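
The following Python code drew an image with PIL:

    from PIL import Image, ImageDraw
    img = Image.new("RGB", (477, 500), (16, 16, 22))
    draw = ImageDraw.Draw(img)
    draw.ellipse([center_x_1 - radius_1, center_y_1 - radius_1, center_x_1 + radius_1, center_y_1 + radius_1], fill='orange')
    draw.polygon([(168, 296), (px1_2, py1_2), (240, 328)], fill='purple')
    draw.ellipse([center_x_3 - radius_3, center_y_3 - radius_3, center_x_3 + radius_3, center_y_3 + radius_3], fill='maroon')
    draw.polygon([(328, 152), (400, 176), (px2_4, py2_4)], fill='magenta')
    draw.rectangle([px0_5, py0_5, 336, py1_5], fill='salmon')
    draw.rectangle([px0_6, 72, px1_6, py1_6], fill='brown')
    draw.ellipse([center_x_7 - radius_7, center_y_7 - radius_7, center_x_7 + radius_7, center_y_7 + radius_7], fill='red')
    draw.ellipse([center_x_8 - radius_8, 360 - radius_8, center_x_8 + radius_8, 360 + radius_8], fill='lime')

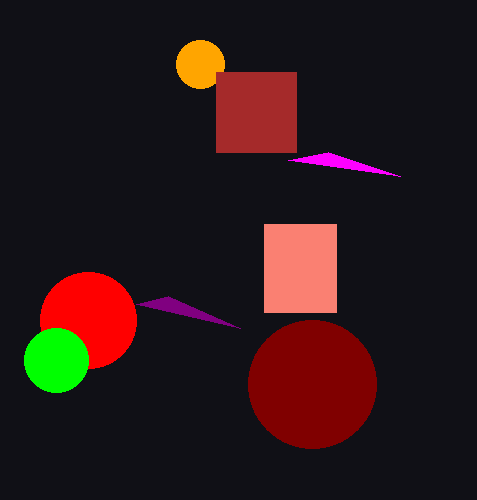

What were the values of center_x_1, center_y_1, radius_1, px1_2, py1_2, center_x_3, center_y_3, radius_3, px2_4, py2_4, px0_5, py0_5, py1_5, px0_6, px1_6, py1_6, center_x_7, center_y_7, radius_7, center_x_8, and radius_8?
center_x_1 = 200
center_y_1 = 64
radius_1 = 24
px1_2 = 136
py1_2 = 304
center_x_3 = 312
center_y_3 = 384
radius_3 = 64
px2_4 = 288
py2_4 = 160
px0_5 = 264
py0_5 = 224
py1_5 = 312
px0_6 = 216
px1_6 = 296
py1_6 = 152
center_x_7 = 88
center_y_7 = 320
radius_7 = 48
center_x_8 = 56
radius_8 = 32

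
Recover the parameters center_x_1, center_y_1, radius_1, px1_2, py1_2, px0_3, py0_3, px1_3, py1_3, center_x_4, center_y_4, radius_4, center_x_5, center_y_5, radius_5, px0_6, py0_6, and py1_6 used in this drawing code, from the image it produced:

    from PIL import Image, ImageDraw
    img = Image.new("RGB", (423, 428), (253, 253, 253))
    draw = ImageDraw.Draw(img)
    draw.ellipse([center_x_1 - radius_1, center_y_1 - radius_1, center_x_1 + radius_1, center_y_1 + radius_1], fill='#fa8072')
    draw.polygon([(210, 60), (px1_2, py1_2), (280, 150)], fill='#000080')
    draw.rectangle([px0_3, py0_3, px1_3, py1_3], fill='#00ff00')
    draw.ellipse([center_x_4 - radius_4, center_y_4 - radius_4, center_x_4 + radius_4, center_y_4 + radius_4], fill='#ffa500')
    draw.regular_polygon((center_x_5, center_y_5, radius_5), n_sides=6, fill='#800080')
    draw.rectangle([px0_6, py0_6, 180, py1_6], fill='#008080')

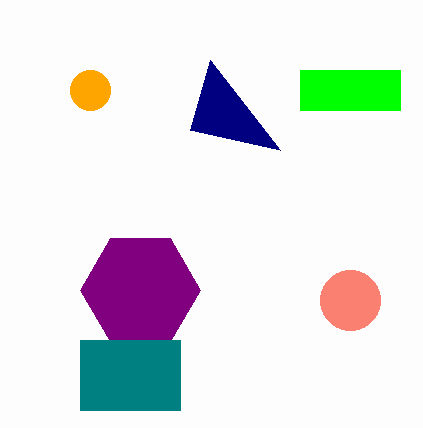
center_x_1 = 350, center_y_1 = 300, radius_1 = 30, px1_2 = 190, py1_2 = 130, px0_3 = 300, py0_3 = 70, px1_3 = 400, py1_3 = 110, center_x_4 = 90, center_y_4 = 90, radius_4 = 20, center_x_5 = 140, center_y_5 = 290, radius_5 = 60, px0_6 = 80, py0_6 = 340, py1_6 = 410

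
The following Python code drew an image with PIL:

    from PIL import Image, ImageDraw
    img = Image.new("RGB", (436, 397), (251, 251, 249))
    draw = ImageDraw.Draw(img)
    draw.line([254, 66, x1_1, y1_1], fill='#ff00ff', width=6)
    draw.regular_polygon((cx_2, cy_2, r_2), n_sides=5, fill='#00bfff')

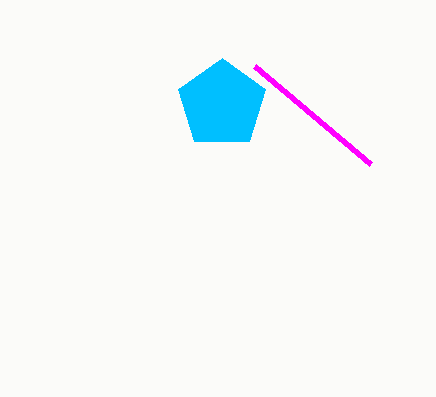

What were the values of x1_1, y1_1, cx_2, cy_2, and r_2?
x1_1 = 370; y1_1 = 164; cx_2 = 222; cy_2 = 104; r_2 = 46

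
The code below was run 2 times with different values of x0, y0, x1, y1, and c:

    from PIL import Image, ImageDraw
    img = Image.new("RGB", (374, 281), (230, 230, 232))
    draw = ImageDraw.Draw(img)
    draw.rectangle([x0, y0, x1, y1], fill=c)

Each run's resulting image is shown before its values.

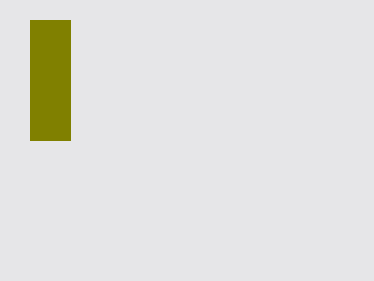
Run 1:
x0 = 30, y0 = 20, x1 = 70, y1 = 140, c = 'olive'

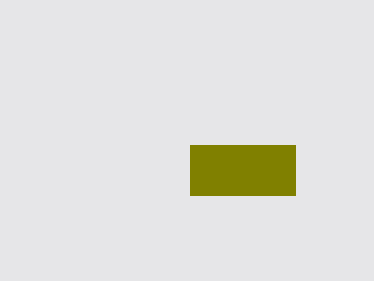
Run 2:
x0 = 190; y0 = 145; x1 = 295; y1 = 195; c = 'olive'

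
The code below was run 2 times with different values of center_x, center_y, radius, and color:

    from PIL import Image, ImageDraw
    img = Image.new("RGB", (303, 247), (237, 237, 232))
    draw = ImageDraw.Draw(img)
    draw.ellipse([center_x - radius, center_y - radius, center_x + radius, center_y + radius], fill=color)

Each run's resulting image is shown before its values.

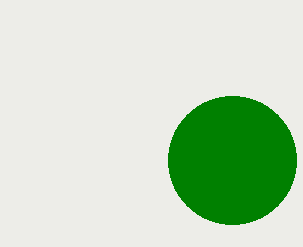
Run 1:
center_x = 232; center_y = 160; radius = 64; color = 'green'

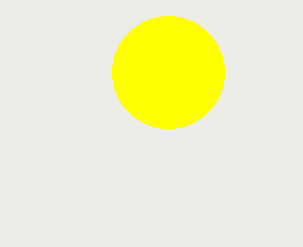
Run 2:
center_x = 168
center_y = 72
radius = 56
color = 'yellow'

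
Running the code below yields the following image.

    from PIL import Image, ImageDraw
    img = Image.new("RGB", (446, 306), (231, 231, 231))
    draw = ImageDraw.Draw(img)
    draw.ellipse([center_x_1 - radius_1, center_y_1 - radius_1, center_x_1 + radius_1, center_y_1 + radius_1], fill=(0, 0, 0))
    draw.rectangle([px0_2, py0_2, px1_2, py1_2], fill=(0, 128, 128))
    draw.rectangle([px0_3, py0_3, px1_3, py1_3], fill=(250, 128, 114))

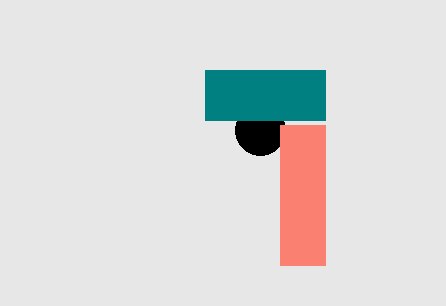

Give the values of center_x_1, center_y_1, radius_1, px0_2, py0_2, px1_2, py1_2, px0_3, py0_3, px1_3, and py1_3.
center_x_1 = 260, center_y_1 = 130, radius_1 = 25, px0_2 = 205, py0_2 = 70, px1_2 = 325, py1_2 = 120, px0_3 = 280, py0_3 = 125, px1_3 = 325, py1_3 = 265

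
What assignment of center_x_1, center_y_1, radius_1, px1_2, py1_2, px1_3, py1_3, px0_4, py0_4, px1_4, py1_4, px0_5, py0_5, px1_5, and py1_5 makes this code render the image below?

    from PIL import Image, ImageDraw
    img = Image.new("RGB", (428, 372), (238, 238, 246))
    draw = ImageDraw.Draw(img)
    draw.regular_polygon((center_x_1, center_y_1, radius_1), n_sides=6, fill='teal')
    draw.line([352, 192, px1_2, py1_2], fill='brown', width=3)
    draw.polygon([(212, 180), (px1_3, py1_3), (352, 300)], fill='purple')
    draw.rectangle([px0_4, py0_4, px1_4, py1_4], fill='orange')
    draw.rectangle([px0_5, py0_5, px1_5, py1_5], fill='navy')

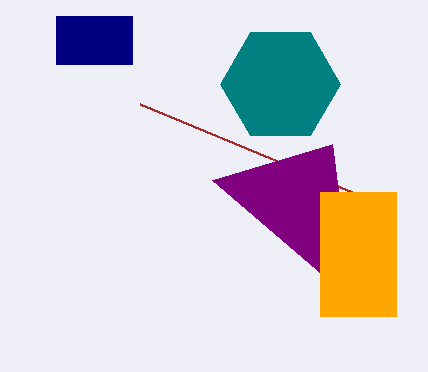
center_x_1 = 280
center_y_1 = 84
radius_1 = 60
px1_2 = 140
py1_2 = 104
px1_3 = 332
py1_3 = 144
px0_4 = 320
py0_4 = 192
px1_4 = 396
py1_4 = 316
px0_5 = 56
py0_5 = 16
px1_5 = 132
py1_5 = 64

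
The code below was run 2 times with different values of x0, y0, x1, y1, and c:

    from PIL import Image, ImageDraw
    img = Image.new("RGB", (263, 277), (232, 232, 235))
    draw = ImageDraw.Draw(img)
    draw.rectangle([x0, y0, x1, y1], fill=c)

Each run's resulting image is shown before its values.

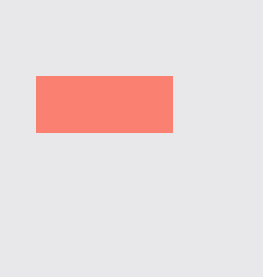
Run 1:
x0 = 36, y0 = 76, x1 = 172, y1 = 132, c = 'salmon'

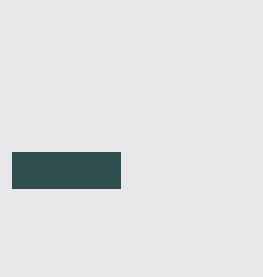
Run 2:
x0 = 12, y0 = 152, x1 = 120, y1 = 188, c = 'darkslategray'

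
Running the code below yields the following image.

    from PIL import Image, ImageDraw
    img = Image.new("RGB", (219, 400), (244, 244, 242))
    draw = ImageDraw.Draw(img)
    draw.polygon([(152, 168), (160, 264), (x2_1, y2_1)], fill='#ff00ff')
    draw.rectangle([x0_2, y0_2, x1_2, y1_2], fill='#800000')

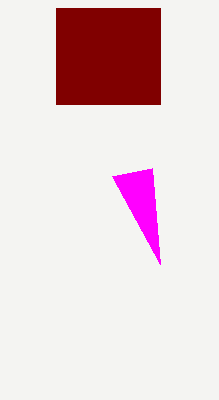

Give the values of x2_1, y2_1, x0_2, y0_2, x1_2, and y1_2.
x2_1 = 112
y2_1 = 176
x0_2 = 56
y0_2 = 8
x1_2 = 160
y1_2 = 104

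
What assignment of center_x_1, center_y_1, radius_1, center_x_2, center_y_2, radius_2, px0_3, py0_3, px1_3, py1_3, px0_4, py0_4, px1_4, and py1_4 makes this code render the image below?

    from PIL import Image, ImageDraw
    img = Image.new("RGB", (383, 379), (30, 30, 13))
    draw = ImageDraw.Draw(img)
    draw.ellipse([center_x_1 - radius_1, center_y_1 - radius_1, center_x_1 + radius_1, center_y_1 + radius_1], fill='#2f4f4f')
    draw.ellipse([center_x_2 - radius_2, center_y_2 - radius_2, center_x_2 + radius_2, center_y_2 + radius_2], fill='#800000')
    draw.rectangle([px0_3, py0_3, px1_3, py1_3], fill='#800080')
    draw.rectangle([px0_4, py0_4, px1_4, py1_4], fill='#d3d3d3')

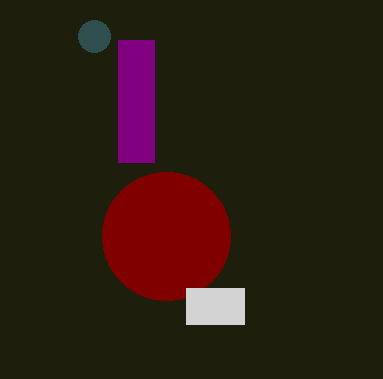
center_x_1 = 94, center_y_1 = 36, radius_1 = 16, center_x_2 = 166, center_y_2 = 236, radius_2 = 64, px0_3 = 118, py0_3 = 40, px1_3 = 154, py1_3 = 162, px0_4 = 186, py0_4 = 288, px1_4 = 244, py1_4 = 324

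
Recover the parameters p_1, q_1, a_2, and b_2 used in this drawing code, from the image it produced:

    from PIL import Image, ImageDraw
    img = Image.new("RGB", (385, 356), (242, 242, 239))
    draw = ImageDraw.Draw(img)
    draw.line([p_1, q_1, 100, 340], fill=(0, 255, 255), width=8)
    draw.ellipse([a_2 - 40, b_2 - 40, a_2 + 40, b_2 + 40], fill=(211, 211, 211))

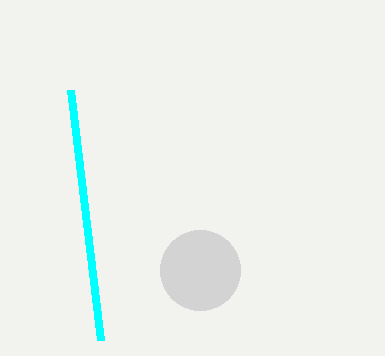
p_1 = 70; q_1 = 90; a_2 = 200; b_2 = 270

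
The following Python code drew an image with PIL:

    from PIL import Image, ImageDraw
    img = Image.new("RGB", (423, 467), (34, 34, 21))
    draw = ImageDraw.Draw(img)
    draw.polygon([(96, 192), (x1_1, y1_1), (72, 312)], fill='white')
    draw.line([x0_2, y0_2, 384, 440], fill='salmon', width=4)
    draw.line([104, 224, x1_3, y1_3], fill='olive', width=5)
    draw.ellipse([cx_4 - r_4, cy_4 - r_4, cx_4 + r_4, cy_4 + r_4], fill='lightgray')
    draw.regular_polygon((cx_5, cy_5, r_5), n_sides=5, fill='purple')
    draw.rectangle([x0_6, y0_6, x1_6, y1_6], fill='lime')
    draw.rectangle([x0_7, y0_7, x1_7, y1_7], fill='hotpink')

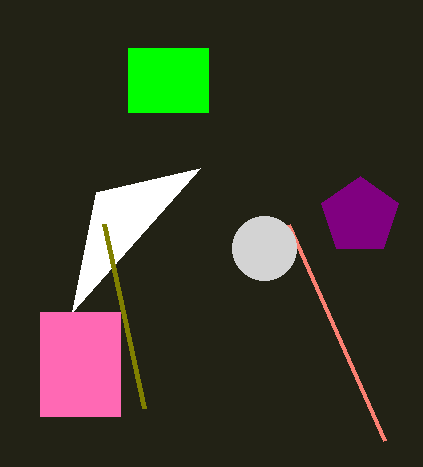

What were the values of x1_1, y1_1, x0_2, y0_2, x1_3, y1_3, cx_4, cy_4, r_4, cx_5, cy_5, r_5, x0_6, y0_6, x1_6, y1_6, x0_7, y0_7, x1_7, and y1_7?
x1_1 = 200
y1_1 = 168
x0_2 = 288
y0_2 = 224
x1_3 = 144
y1_3 = 408
cx_4 = 264
cy_4 = 248
r_4 = 32
cx_5 = 360
cy_5 = 216
r_5 = 40
x0_6 = 128
y0_6 = 48
x1_6 = 208
y1_6 = 112
x0_7 = 40
y0_7 = 312
x1_7 = 120
y1_7 = 416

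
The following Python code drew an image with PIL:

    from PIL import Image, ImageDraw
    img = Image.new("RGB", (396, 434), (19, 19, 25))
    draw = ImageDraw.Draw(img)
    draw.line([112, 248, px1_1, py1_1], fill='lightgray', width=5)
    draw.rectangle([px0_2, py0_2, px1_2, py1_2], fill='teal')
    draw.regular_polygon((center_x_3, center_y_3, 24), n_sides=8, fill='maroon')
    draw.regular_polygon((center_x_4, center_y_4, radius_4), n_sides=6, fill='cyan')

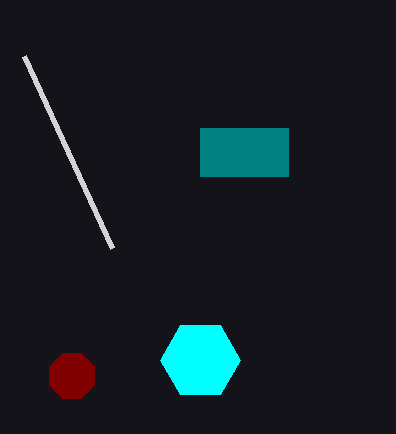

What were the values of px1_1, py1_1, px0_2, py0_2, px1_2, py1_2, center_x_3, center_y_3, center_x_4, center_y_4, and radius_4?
px1_1 = 24, py1_1 = 56, px0_2 = 200, py0_2 = 128, px1_2 = 288, py1_2 = 176, center_x_3 = 72, center_y_3 = 376, center_x_4 = 200, center_y_4 = 360, radius_4 = 40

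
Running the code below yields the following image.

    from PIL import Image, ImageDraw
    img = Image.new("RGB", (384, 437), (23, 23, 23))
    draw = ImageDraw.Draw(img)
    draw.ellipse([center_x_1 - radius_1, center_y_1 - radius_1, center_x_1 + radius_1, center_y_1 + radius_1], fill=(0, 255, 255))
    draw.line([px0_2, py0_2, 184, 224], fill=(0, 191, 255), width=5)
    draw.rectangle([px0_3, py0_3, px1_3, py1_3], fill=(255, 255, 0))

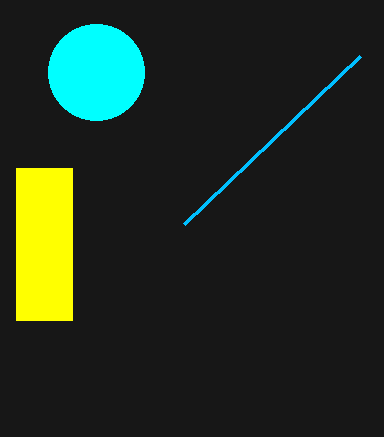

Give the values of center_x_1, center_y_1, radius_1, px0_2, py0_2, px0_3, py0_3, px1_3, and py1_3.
center_x_1 = 96
center_y_1 = 72
radius_1 = 48
px0_2 = 360
py0_2 = 56
px0_3 = 16
py0_3 = 168
px1_3 = 72
py1_3 = 320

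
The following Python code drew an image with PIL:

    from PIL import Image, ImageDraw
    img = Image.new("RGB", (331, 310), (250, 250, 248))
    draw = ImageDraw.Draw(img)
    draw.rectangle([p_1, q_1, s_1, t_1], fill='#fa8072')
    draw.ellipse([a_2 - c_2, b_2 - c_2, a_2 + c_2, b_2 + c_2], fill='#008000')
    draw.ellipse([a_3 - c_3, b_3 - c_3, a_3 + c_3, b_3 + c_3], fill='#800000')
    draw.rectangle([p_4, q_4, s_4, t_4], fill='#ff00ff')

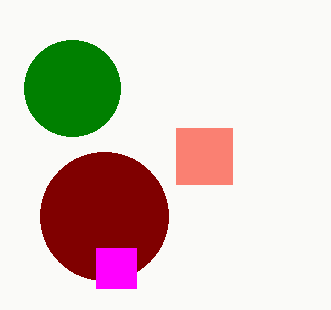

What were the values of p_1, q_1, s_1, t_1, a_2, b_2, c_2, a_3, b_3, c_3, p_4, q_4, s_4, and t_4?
p_1 = 176, q_1 = 128, s_1 = 232, t_1 = 184, a_2 = 72, b_2 = 88, c_2 = 48, a_3 = 104, b_3 = 216, c_3 = 64, p_4 = 96, q_4 = 248, s_4 = 136, t_4 = 288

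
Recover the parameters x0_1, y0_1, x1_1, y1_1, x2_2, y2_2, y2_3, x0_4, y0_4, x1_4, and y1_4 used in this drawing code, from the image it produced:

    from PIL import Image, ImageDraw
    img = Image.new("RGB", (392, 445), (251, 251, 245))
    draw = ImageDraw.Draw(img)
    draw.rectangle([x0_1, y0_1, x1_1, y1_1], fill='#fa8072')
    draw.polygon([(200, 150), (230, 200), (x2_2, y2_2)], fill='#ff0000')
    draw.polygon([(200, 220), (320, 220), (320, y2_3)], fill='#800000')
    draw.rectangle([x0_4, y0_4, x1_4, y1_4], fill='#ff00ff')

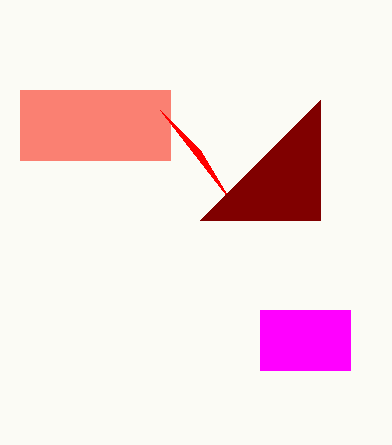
x0_1 = 20, y0_1 = 90, x1_1 = 170, y1_1 = 160, x2_2 = 160, y2_2 = 110, y2_3 = 100, x0_4 = 260, y0_4 = 310, x1_4 = 350, y1_4 = 370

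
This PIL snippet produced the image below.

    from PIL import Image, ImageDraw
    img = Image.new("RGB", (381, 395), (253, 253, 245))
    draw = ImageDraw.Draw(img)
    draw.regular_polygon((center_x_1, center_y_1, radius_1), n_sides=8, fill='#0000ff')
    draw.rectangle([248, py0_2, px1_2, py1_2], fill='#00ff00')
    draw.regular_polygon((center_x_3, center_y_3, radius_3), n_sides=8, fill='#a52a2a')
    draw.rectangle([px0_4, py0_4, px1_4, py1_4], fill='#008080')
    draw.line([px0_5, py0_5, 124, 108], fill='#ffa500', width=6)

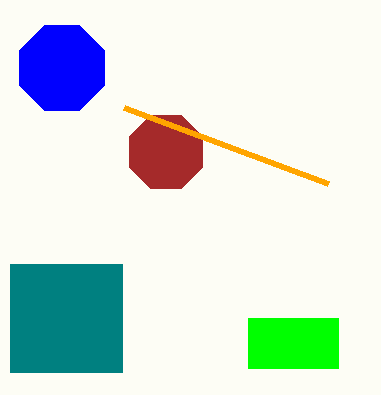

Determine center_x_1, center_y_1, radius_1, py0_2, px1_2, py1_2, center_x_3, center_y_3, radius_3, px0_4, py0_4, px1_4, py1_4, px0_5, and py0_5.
center_x_1 = 62
center_y_1 = 68
radius_1 = 46
py0_2 = 318
px1_2 = 338
py1_2 = 368
center_x_3 = 166
center_y_3 = 152
radius_3 = 40
px0_4 = 10
py0_4 = 264
px1_4 = 122
py1_4 = 372
px0_5 = 328
py0_5 = 184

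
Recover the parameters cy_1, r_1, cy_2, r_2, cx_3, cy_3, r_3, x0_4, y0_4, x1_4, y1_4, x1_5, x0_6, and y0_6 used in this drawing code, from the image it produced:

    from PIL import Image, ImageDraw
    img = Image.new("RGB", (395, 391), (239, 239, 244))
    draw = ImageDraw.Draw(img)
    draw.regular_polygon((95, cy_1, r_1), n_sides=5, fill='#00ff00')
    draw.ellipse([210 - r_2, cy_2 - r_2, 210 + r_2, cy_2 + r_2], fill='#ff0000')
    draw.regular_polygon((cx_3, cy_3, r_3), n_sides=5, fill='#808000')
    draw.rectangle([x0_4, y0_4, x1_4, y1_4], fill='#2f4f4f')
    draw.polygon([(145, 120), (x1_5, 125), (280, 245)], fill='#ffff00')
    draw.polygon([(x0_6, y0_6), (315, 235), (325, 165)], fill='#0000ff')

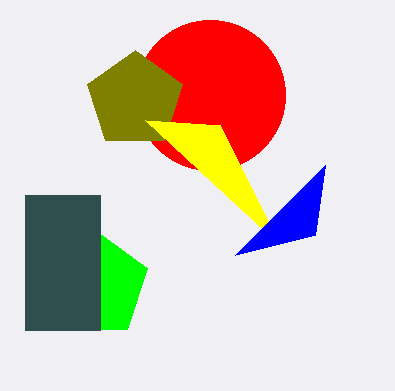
cy_1 = 285
r_1 = 55
cy_2 = 95
r_2 = 75
cx_3 = 135
cy_3 = 100
r_3 = 50
x0_4 = 25
y0_4 = 195
x1_4 = 100
y1_4 = 330
x1_5 = 220
x0_6 = 235
y0_6 = 255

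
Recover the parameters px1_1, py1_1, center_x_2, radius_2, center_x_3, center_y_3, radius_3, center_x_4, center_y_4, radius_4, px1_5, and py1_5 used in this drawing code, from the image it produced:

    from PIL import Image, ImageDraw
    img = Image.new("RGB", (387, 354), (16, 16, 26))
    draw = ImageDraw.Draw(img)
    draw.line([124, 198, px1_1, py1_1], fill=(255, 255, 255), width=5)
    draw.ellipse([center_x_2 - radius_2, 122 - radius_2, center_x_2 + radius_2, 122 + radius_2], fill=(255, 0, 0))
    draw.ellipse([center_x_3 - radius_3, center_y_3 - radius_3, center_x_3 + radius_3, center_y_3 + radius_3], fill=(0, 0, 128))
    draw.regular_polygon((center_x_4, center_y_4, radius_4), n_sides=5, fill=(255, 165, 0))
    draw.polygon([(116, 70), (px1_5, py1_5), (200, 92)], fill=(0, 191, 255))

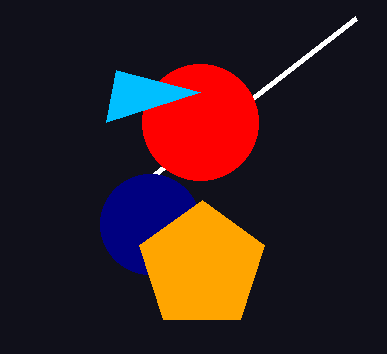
px1_1 = 356
py1_1 = 18
center_x_2 = 200
radius_2 = 58
center_x_3 = 150
center_y_3 = 224
radius_3 = 50
center_x_4 = 202
center_y_4 = 266
radius_4 = 66
px1_5 = 106
py1_5 = 122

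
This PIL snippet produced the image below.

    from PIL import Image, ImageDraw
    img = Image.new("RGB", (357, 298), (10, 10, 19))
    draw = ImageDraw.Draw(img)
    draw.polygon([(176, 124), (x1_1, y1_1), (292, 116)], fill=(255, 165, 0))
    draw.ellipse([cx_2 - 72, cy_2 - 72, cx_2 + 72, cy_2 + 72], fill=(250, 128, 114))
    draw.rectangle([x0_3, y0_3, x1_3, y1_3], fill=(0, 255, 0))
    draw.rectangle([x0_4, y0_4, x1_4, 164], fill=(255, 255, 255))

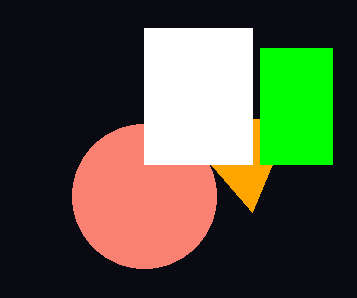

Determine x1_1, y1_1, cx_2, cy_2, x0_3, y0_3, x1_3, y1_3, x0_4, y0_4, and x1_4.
x1_1 = 252, y1_1 = 212, cx_2 = 144, cy_2 = 196, x0_3 = 260, y0_3 = 48, x1_3 = 332, y1_3 = 164, x0_4 = 144, y0_4 = 28, x1_4 = 252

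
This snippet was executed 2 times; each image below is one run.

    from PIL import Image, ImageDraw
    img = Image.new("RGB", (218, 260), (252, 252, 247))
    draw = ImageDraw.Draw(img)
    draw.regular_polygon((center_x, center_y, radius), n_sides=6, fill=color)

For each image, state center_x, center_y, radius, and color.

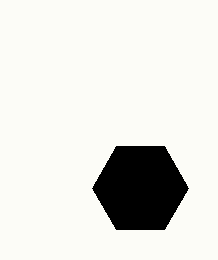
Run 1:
center_x = 140, center_y = 188, radius = 48, color = 'black'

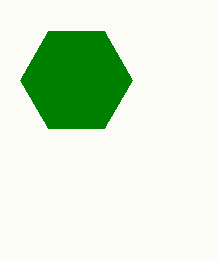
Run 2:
center_x = 76; center_y = 80; radius = 56; color = 'green'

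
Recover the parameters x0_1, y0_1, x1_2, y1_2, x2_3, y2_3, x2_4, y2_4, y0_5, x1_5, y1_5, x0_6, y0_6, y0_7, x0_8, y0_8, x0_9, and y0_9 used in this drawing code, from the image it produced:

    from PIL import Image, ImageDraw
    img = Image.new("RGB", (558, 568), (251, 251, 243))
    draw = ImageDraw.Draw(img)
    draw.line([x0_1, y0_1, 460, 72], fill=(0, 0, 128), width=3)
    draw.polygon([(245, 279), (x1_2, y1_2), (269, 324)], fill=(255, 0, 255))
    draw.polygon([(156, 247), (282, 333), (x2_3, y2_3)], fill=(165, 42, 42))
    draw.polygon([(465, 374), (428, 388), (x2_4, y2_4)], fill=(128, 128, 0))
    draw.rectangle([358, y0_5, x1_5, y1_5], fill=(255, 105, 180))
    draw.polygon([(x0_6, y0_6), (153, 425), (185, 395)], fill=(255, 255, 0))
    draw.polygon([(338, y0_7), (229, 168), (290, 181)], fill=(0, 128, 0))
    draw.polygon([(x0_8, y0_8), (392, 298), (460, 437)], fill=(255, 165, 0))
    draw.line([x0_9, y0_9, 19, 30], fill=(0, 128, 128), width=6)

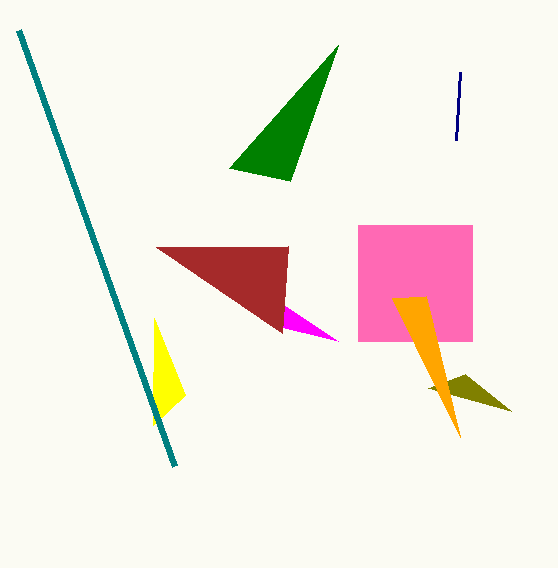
x0_1 = 456
y0_1 = 140
x1_2 = 338
y1_2 = 341
x2_3 = 288
y2_3 = 246
x2_4 = 511
y2_4 = 411
y0_5 = 225
x1_5 = 472
y1_5 = 341
x0_6 = 154
y0_6 = 318
y0_7 = 45
x0_8 = 426
y0_8 = 296
x0_9 = 175
y0_9 = 466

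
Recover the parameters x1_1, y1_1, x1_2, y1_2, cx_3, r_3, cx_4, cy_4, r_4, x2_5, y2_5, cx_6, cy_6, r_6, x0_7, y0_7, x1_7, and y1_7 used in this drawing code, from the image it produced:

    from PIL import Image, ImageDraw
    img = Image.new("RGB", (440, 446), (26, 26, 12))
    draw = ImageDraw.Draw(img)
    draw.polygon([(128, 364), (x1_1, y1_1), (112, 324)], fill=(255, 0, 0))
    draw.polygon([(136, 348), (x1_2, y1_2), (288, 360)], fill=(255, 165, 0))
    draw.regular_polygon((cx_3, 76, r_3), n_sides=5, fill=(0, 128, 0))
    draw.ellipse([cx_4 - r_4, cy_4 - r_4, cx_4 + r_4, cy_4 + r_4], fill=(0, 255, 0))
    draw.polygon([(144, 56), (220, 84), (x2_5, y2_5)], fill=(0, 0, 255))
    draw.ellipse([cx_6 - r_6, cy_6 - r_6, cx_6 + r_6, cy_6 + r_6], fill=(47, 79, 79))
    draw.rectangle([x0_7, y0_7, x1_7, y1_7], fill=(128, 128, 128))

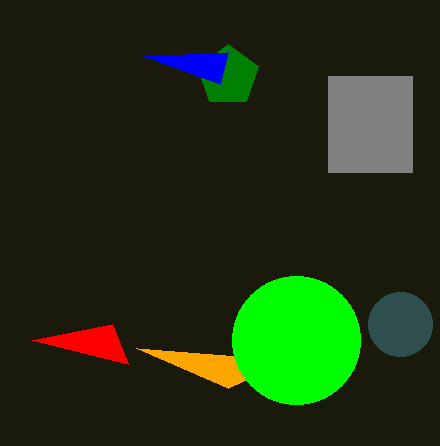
x1_1 = 32, y1_1 = 340, x1_2 = 228, y1_2 = 388, cx_3 = 228, r_3 = 32, cx_4 = 296, cy_4 = 340, r_4 = 64, x2_5 = 228, y2_5 = 52, cx_6 = 400, cy_6 = 324, r_6 = 32, x0_7 = 328, y0_7 = 76, x1_7 = 412, y1_7 = 172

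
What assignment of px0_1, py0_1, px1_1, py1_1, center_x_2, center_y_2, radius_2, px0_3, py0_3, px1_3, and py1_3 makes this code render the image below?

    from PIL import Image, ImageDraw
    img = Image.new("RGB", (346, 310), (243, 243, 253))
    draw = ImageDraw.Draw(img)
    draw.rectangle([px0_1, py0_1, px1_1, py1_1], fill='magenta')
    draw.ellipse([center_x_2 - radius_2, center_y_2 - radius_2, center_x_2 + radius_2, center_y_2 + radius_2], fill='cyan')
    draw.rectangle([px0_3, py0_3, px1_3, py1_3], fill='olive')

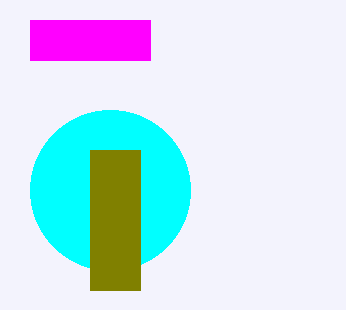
px0_1 = 30, py0_1 = 20, px1_1 = 150, py1_1 = 60, center_x_2 = 110, center_y_2 = 190, radius_2 = 80, px0_3 = 90, py0_3 = 150, px1_3 = 140, py1_3 = 290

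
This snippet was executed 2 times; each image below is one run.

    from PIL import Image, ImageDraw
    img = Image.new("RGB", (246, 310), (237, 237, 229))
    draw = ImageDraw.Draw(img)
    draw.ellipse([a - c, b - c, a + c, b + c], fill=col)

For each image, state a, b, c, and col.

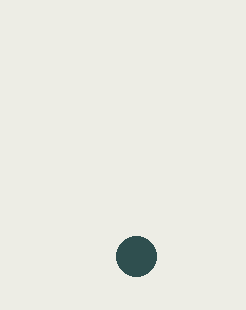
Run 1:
a = 136; b = 256; c = 20; col = 'darkslategray'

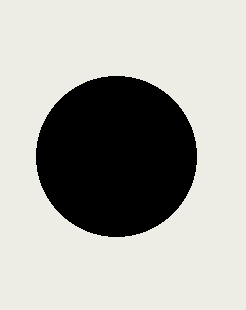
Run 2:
a = 116
b = 156
c = 80
col = 'black'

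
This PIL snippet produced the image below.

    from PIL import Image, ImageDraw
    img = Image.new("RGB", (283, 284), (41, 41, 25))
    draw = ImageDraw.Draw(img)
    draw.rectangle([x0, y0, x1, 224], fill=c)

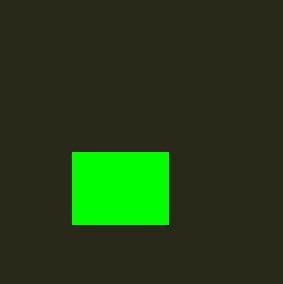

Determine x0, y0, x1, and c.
x0 = 72
y0 = 152
x1 = 168
c = 'lime'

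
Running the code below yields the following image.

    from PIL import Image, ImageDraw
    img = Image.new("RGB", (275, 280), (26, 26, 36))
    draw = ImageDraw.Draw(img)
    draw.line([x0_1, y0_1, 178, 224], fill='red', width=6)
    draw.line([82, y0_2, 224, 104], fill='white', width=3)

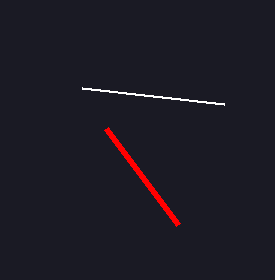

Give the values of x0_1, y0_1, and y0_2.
x0_1 = 106
y0_1 = 128
y0_2 = 88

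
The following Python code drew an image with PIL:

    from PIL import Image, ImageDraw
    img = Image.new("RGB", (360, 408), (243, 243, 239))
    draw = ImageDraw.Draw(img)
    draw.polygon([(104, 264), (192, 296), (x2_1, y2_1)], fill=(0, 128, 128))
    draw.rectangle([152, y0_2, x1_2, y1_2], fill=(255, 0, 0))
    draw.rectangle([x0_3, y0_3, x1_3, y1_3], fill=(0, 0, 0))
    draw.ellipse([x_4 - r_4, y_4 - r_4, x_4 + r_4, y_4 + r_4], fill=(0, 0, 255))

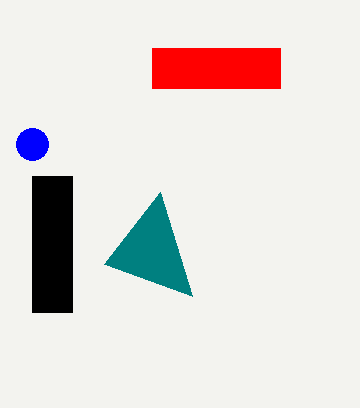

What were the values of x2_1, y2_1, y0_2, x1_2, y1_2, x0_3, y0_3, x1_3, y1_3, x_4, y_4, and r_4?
x2_1 = 160; y2_1 = 192; y0_2 = 48; x1_2 = 280; y1_2 = 88; x0_3 = 32; y0_3 = 176; x1_3 = 72; y1_3 = 312; x_4 = 32; y_4 = 144; r_4 = 16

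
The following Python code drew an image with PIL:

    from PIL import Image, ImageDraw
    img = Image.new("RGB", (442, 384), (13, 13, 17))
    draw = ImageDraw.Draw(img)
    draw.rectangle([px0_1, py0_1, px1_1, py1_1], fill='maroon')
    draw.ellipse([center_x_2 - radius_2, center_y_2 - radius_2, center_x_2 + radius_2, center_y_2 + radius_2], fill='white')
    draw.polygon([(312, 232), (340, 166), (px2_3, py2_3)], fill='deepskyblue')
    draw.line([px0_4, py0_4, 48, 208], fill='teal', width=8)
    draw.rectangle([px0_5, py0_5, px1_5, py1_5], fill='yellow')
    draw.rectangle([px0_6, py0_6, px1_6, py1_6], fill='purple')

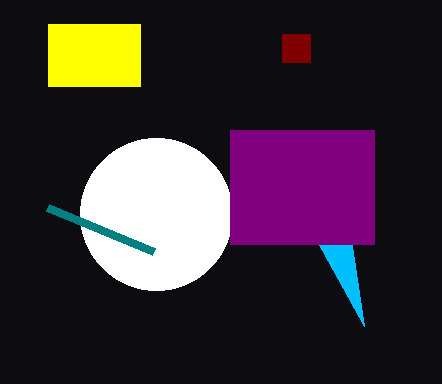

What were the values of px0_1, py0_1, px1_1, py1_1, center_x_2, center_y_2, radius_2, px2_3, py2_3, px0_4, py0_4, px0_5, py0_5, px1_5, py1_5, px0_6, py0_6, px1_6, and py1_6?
px0_1 = 282; py0_1 = 34; px1_1 = 310; py1_1 = 62; center_x_2 = 156; center_y_2 = 214; radius_2 = 76; px2_3 = 364; py2_3 = 326; px0_4 = 154; py0_4 = 252; px0_5 = 48; py0_5 = 24; px1_5 = 140; py1_5 = 86; px0_6 = 230; py0_6 = 130; px1_6 = 374; py1_6 = 244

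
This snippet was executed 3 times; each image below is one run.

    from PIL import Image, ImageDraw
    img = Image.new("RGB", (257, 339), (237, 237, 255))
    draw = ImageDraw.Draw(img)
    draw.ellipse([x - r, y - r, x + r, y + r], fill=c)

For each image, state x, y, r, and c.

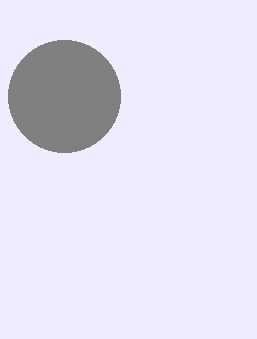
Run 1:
x = 64; y = 96; r = 56; c = 'gray'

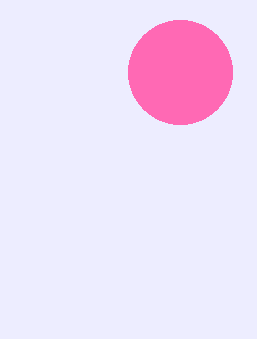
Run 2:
x = 180
y = 72
r = 52
c = 'hotpink'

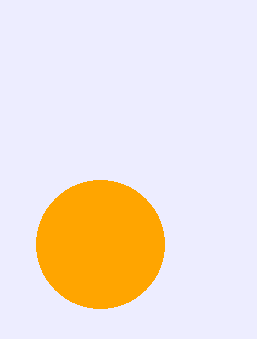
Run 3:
x = 100
y = 244
r = 64
c = 'orange'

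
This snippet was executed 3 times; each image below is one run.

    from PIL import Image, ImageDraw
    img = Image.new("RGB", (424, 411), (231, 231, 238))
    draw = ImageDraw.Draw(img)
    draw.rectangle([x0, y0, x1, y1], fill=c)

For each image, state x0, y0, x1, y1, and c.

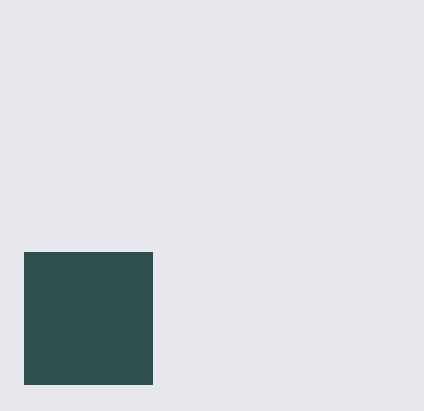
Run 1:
x0 = 24, y0 = 252, x1 = 152, y1 = 384, c = 'darkslategray'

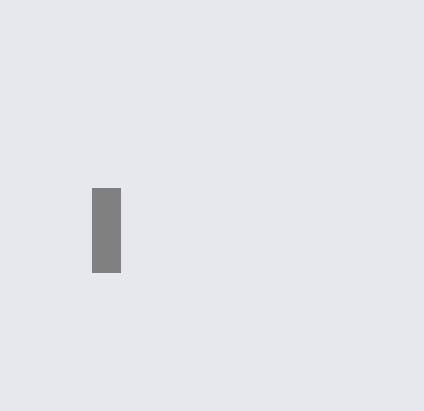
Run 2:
x0 = 92, y0 = 188, x1 = 120, y1 = 272, c = 'gray'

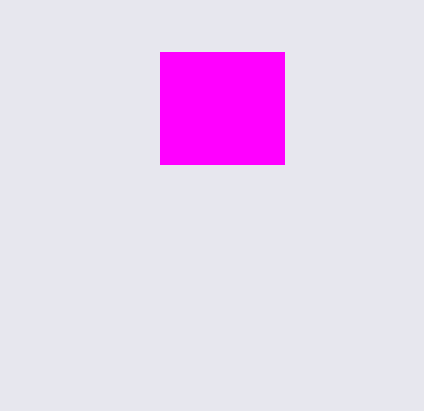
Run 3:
x0 = 160, y0 = 52, x1 = 284, y1 = 164, c = 'magenta'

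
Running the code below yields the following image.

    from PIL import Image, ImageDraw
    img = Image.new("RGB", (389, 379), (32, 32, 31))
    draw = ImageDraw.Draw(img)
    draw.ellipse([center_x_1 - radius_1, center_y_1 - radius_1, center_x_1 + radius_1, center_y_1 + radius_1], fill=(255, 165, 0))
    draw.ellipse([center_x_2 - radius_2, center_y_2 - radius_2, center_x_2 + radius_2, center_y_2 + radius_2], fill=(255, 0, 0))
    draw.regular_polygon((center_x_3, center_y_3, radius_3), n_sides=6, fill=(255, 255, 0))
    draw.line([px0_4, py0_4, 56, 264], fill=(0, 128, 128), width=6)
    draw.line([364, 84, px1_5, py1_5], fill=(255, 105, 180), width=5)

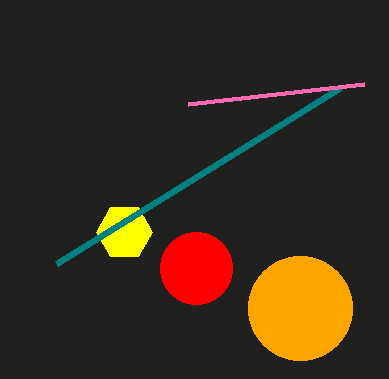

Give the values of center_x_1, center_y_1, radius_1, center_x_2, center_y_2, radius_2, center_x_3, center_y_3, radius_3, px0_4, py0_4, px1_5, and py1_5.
center_x_1 = 300
center_y_1 = 308
radius_1 = 52
center_x_2 = 196
center_y_2 = 268
radius_2 = 36
center_x_3 = 124
center_y_3 = 232
radius_3 = 28
px0_4 = 340
py0_4 = 88
px1_5 = 188
py1_5 = 104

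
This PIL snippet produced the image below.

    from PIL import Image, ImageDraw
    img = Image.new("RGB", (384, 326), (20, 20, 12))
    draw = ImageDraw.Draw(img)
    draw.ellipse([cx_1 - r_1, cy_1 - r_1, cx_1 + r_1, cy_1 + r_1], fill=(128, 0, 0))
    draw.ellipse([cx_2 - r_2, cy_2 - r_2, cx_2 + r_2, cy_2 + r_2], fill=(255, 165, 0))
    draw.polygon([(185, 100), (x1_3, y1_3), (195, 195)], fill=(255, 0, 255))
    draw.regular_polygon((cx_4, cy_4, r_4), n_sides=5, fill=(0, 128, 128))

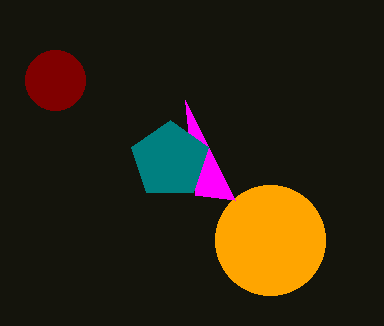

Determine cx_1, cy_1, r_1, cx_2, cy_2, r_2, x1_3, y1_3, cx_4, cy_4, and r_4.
cx_1 = 55, cy_1 = 80, r_1 = 30, cx_2 = 270, cy_2 = 240, r_2 = 55, x1_3 = 235, y1_3 = 200, cx_4 = 170, cy_4 = 160, r_4 = 40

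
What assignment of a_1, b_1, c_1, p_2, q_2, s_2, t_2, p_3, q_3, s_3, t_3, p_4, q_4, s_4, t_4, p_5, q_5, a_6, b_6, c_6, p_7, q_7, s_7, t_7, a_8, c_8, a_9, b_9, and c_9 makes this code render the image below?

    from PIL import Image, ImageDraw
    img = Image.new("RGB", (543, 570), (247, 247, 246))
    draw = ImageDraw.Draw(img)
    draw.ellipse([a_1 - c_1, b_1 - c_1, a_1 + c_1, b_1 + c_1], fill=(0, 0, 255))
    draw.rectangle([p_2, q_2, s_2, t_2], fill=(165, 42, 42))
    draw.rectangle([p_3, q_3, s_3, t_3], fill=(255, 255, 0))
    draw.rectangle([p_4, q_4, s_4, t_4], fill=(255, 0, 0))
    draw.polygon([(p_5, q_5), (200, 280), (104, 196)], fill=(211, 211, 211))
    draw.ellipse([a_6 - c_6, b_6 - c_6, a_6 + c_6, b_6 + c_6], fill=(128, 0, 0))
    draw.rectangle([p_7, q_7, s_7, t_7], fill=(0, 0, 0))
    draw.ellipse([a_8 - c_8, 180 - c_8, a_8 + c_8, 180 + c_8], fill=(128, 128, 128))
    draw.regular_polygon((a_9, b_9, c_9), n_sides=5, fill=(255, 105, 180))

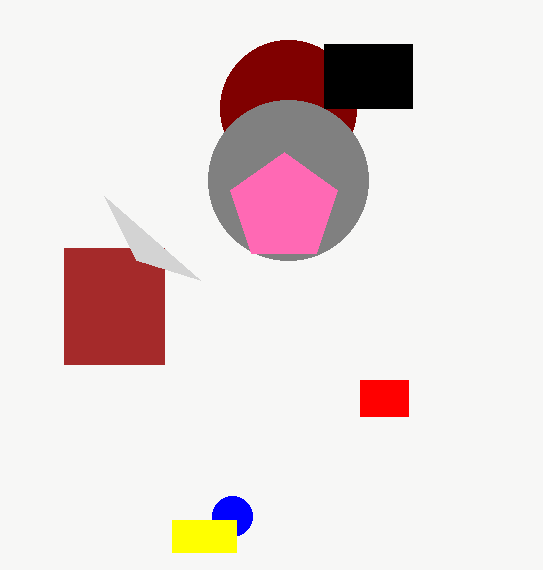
a_1 = 232; b_1 = 516; c_1 = 20; p_2 = 64; q_2 = 248; s_2 = 164; t_2 = 364; p_3 = 172; q_3 = 520; s_3 = 236; t_3 = 552; p_4 = 360; q_4 = 380; s_4 = 408; t_4 = 416; p_5 = 136; q_5 = 260; a_6 = 288; b_6 = 108; c_6 = 68; p_7 = 324; q_7 = 44; s_7 = 412; t_7 = 108; a_8 = 288; c_8 = 80; a_9 = 284; b_9 = 208; c_9 = 56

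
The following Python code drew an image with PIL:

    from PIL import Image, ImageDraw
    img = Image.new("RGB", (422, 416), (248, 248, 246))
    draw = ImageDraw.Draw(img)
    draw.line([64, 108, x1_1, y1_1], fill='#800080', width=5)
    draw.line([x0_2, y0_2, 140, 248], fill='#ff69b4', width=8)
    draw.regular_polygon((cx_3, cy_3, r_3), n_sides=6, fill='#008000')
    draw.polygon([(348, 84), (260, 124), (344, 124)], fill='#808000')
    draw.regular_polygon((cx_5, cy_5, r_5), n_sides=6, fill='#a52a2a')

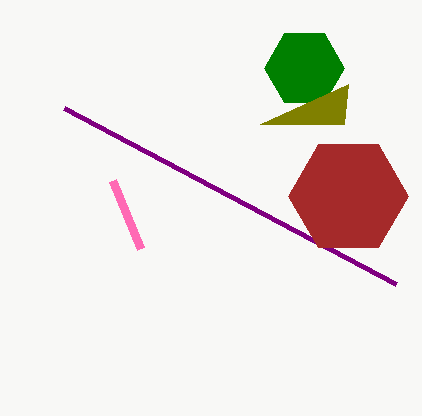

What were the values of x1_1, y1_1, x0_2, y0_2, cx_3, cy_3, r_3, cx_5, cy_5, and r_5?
x1_1 = 396, y1_1 = 284, x0_2 = 112, y0_2 = 180, cx_3 = 304, cy_3 = 68, r_3 = 40, cx_5 = 348, cy_5 = 196, r_5 = 60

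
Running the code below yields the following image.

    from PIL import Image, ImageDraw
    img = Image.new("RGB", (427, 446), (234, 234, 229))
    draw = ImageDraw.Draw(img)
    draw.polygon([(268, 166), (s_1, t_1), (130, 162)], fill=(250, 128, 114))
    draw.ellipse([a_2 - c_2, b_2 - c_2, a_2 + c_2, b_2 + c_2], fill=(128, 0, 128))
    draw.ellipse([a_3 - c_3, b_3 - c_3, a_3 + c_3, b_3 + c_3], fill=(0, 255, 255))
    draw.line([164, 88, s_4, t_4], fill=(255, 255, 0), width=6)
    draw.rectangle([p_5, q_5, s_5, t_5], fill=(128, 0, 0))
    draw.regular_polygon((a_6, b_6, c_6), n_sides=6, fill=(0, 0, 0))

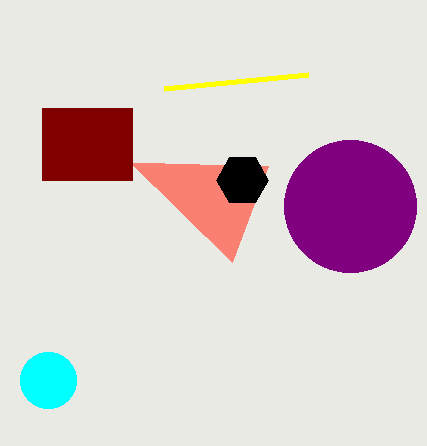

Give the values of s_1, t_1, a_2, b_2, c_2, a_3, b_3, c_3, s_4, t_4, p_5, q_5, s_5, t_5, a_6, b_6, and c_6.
s_1 = 232, t_1 = 262, a_2 = 350, b_2 = 206, c_2 = 66, a_3 = 48, b_3 = 380, c_3 = 28, s_4 = 308, t_4 = 74, p_5 = 42, q_5 = 108, s_5 = 132, t_5 = 180, a_6 = 242, b_6 = 180, c_6 = 26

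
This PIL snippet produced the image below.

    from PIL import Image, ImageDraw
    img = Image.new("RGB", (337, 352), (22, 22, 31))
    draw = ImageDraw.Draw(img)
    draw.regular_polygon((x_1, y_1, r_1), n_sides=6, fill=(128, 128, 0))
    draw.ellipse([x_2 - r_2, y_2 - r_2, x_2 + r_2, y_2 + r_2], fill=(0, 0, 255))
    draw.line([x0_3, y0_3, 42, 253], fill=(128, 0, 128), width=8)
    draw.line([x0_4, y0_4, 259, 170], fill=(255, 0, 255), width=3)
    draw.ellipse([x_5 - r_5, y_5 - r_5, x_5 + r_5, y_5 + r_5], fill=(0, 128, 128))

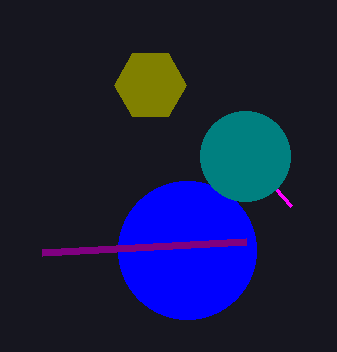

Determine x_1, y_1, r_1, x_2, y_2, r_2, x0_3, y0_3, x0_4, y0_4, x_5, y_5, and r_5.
x_1 = 150
y_1 = 85
r_1 = 36
x_2 = 187
y_2 = 250
r_2 = 69
x0_3 = 246
y0_3 = 242
x0_4 = 291
y0_4 = 206
x_5 = 245
y_5 = 156
r_5 = 45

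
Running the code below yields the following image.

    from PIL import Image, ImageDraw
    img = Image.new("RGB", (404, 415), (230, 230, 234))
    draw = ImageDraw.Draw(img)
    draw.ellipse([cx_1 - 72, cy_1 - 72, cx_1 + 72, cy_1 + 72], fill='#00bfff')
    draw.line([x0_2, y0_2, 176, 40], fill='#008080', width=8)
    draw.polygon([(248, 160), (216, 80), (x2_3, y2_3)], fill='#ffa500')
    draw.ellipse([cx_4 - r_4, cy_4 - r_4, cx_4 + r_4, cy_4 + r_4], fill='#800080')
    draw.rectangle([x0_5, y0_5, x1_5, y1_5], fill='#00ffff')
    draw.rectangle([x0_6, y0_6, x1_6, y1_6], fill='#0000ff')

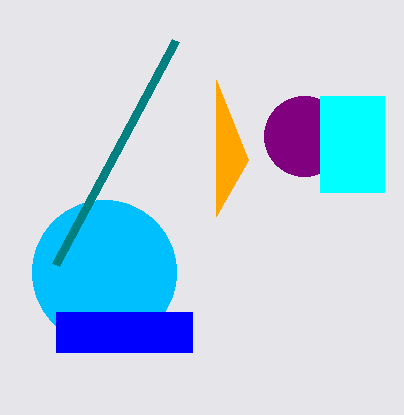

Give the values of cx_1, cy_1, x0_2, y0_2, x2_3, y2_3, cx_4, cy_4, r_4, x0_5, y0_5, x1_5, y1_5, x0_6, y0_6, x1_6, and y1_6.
cx_1 = 104
cy_1 = 272
x0_2 = 56
y0_2 = 264
x2_3 = 216
y2_3 = 216
cx_4 = 304
cy_4 = 136
r_4 = 40
x0_5 = 320
y0_5 = 96
x1_5 = 384
y1_5 = 192
x0_6 = 56
y0_6 = 312
x1_6 = 192
y1_6 = 352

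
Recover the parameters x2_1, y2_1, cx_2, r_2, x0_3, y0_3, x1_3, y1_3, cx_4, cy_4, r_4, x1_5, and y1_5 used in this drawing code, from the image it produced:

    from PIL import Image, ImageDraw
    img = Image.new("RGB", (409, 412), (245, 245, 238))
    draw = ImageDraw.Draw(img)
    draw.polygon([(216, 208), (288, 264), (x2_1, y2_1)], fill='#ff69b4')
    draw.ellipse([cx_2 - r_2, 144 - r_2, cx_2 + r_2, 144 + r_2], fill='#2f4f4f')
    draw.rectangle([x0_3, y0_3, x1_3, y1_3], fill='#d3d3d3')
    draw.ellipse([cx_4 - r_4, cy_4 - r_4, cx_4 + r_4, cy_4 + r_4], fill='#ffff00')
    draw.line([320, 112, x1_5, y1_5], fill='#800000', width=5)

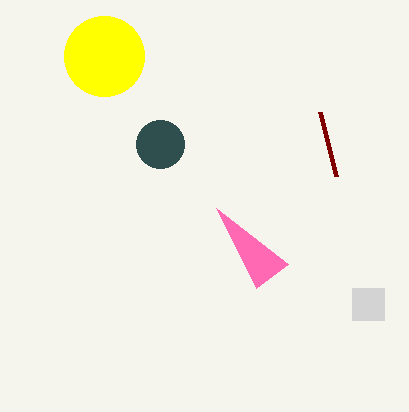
x2_1 = 256, y2_1 = 288, cx_2 = 160, r_2 = 24, x0_3 = 352, y0_3 = 288, x1_3 = 384, y1_3 = 320, cx_4 = 104, cy_4 = 56, r_4 = 40, x1_5 = 336, y1_5 = 176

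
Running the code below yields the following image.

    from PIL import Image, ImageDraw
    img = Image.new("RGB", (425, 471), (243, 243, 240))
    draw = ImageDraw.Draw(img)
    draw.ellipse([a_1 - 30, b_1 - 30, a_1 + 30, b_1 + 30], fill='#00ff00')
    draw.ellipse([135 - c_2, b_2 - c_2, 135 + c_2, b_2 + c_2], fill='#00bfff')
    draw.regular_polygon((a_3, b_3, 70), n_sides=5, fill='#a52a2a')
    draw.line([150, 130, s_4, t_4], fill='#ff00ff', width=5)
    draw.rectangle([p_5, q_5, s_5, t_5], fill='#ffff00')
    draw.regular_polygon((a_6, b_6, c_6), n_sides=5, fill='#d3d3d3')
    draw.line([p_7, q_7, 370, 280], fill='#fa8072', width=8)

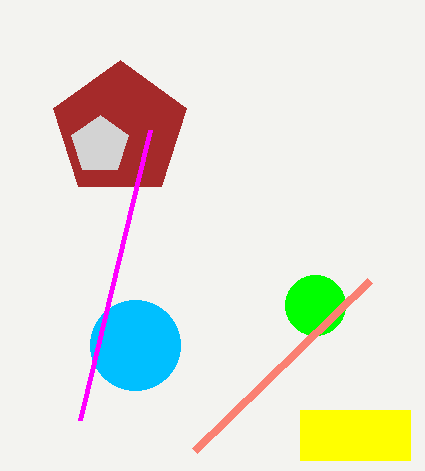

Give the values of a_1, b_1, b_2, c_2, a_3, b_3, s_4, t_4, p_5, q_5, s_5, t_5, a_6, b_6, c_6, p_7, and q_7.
a_1 = 315; b_1 = 305; b_2 = 345; c_2 = 45; a_3 = 120; b_3 = 130; s_4 = 80; t_4 = 420; p_5 = 300; q_5 = 410; s_5 = 410; t_5 = 460; a_6 = 100; b_6 = 145; c_6 = 30; p_7 = 195; q_7 = 450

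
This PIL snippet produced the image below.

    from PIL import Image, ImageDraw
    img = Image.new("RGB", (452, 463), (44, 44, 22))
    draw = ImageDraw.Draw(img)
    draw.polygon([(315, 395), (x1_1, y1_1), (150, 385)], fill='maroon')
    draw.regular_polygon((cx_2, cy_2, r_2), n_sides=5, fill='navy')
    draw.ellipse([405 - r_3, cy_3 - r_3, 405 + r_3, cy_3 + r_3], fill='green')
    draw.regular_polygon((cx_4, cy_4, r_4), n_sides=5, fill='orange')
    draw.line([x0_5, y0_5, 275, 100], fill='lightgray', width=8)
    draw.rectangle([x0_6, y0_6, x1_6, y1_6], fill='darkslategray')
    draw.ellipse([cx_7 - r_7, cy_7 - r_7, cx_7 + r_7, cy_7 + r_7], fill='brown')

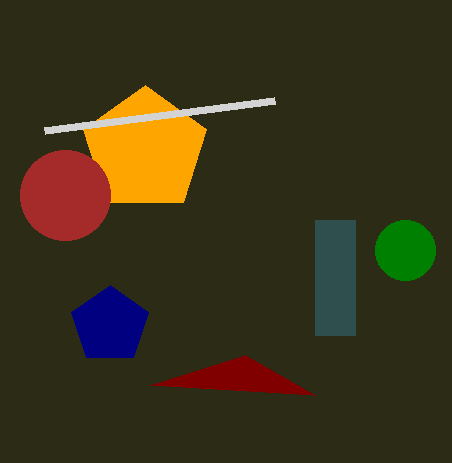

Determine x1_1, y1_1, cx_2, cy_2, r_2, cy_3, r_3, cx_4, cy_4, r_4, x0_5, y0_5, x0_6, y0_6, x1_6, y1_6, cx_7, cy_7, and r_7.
x1_1 = 245; y1_1 = 355; cx_2 = 110; cy_2 = 325; r_2 = 40; cy_3 = 250; r_3 = 30; cx_4 = 145; cy_4 = 150; r_4 = 65; x0_5 = 45; y0_5 = 130; x0_6 = 315; y0_6 = 220; x1_6 = 355; y1_6 = 335; cx_7 = 65; cy_7 = 195; r_7 = 45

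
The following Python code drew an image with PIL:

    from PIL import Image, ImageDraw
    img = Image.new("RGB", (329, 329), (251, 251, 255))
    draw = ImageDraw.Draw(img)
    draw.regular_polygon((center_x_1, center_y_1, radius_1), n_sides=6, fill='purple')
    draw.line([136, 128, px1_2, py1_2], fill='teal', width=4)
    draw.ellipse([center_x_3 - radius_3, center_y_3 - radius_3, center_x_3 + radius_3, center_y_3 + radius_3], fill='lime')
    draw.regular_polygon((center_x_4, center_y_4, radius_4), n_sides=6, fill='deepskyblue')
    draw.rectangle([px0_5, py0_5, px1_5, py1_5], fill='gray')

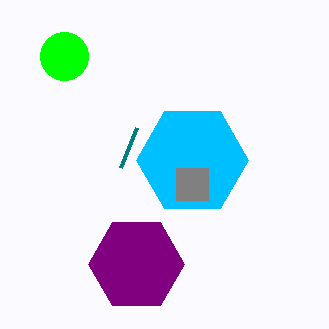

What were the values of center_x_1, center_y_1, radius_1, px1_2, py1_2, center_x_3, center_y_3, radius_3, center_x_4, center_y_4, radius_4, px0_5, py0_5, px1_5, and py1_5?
center_x_1 = 136, center_y_1 = 264, radius_1 = 48, px1_2 = 120, py1_2 = 168, center_x_3 = 64, center_y_3 = 56, radius_3 = 24, center_x_4 = 192, center_y_4 = 160, radius_4 = 56, px0_5 = 176, py0_5 = 168, px1_5 = 208, py1_5 = 200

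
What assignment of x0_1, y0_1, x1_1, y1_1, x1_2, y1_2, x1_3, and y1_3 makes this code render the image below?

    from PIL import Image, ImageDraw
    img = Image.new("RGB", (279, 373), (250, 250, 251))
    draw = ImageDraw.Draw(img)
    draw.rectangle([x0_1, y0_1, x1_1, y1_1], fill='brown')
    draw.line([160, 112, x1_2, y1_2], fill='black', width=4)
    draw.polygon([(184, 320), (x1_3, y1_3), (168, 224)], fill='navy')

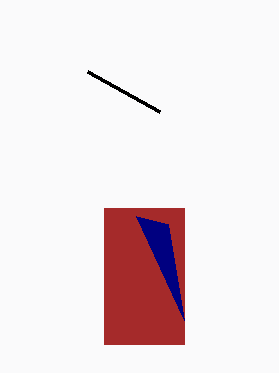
x0_1 = 104
y0_1 = 208
x1_1 = 184
y1_1 = 344
x1_2 = 88
y1_2 = 72
x1_3 = 136
y1_3 = 216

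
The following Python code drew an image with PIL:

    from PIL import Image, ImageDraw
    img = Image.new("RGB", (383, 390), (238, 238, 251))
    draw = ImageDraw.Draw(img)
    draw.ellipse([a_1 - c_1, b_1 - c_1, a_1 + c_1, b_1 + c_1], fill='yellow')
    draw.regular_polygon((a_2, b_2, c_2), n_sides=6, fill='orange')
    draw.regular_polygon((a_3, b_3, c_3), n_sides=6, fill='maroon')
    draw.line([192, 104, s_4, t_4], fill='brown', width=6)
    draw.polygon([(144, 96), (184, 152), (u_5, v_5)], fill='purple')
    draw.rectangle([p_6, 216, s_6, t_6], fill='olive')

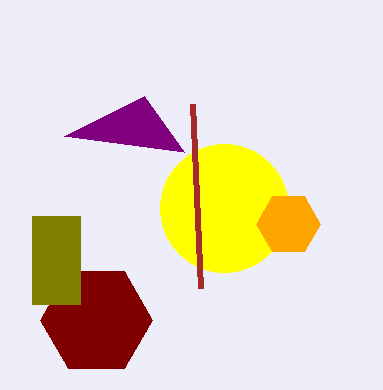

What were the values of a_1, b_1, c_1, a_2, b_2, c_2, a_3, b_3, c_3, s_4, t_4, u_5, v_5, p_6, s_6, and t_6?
a_1 = 224; b_1 = 208; c_1 = 64; a_2 = 288; b_2 = 224; c_2 = 32; a_3 = 96; b_3 = 320; c_3 = 56; s_4 = 200; t_4 = 288; u_5 = 64; v_5 = 136; p_6 = 32; s_6 = 80; t_6 = 304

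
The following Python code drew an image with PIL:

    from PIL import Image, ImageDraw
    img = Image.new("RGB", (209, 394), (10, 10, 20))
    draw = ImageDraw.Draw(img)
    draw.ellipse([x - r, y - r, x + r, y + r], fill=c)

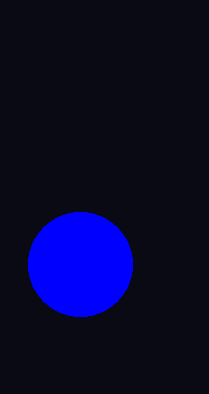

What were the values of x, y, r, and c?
x = 80
y = 264
r = 52
c = 'blue'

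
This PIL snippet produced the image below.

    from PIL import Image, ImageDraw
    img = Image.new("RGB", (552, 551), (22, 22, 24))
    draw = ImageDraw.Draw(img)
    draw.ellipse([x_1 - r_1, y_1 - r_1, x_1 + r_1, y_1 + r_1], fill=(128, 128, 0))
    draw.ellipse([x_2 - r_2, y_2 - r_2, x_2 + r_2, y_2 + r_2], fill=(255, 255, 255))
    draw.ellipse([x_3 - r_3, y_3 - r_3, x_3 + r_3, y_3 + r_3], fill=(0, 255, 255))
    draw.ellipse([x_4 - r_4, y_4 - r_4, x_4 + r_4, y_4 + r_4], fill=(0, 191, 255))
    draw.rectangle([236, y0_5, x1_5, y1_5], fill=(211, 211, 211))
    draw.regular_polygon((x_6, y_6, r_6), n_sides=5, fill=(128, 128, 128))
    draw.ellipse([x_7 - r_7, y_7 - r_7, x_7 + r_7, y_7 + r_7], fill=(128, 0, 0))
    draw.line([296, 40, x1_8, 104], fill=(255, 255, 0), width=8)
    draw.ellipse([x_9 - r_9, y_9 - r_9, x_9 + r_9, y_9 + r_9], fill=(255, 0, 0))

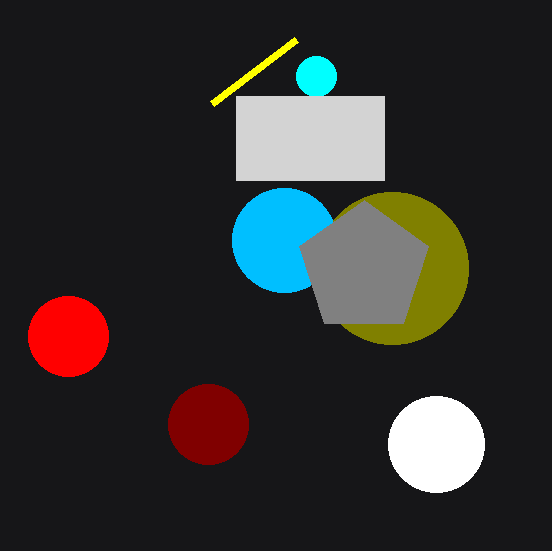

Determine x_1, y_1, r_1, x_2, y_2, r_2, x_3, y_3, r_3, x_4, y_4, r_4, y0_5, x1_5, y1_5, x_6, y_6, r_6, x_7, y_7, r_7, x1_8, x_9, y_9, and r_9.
x_1 = 392, y_1 = 268, r_1 = 76, x_2 = 436, y_2 = 444, r_2 = 48, x_3 = 316, y_3 = 76, r_3 = 20, x_4 = 284, y_4 = 240, r_4 = 52, y0_5 = 96, x1_5 = 384, y1_5 = 180, x_6 = 364, y_6 = 268, r_6 = 68, x_7 = 208, y_7 = 424, r_7 = 40, x1_8 = 212, x_9 = 68, y_9 = 336, r_9 = 40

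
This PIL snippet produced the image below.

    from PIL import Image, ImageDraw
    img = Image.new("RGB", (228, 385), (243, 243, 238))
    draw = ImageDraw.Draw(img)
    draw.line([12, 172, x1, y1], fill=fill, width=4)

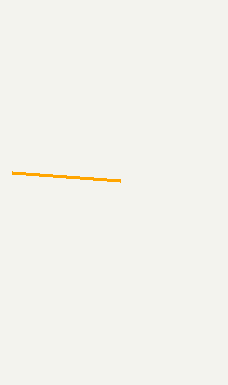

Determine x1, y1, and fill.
x1 = 120
y1 = 180
fill = 'orange'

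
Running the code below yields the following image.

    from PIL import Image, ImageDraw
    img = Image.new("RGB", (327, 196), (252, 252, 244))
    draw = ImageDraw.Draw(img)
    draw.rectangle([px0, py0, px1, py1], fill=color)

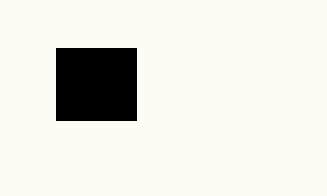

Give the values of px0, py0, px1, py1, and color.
px0 = 56; py0 = 48; px1 = 136; py1 = 120; color = 'black'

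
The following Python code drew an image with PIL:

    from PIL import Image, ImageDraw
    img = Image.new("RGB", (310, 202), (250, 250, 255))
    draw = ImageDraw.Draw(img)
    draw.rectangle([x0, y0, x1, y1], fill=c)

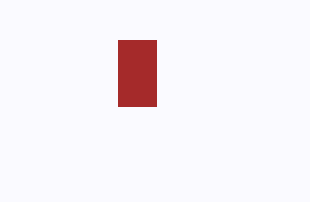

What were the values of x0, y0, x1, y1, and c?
x0 = 118, y0 = 40, x1 = 156, y1 = 106, c = 'brown'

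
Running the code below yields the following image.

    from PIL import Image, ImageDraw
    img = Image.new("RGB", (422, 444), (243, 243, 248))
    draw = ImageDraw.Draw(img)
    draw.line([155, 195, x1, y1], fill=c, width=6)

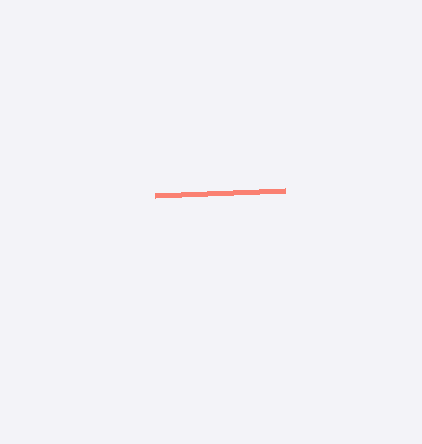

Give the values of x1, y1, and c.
x1 = 285
y1 = 190
c = 'salmon'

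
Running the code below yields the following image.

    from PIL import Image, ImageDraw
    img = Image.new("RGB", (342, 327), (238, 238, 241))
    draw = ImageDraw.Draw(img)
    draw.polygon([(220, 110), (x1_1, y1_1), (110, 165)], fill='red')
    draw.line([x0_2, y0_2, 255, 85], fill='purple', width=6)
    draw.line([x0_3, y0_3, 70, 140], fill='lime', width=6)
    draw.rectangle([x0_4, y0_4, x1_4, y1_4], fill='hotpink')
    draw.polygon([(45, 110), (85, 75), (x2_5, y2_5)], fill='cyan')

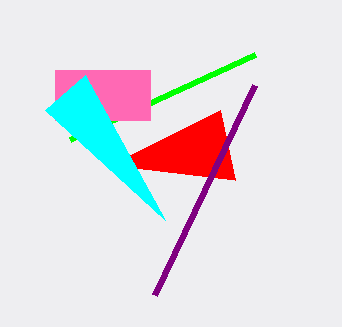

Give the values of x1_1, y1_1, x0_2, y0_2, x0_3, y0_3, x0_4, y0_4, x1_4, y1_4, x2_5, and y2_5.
x1_1 = 235, y1_1 = 180, x0_2 = 155, y0_2 = 295, x0_3 = 255, y0_3 = 55, x0_4 = 55, y0_4 = 70, x1_4 = 150, y1_4 = 120, x2_5 = 165, y2_5 = 220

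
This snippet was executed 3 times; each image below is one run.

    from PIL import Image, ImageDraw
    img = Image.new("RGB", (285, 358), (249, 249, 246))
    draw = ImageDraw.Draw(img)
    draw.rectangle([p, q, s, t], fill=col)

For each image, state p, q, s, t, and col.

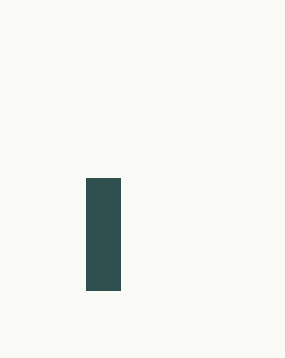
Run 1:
p = 86
q = 178
s = 120
t = 290
col = 'darkslategray'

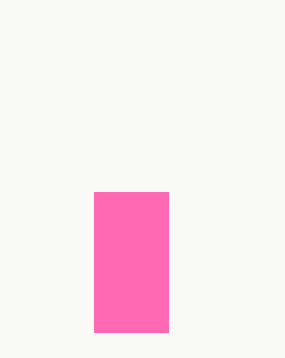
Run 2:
p = 94
q = 192
s = 168
t = 332
col = 'hotpink'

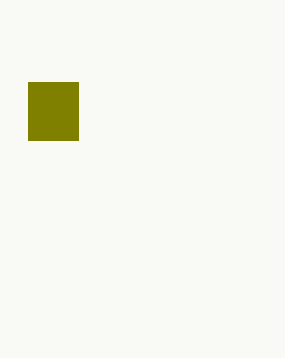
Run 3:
p = 28; q = 82; s = 78; t = 140; col = 'olive'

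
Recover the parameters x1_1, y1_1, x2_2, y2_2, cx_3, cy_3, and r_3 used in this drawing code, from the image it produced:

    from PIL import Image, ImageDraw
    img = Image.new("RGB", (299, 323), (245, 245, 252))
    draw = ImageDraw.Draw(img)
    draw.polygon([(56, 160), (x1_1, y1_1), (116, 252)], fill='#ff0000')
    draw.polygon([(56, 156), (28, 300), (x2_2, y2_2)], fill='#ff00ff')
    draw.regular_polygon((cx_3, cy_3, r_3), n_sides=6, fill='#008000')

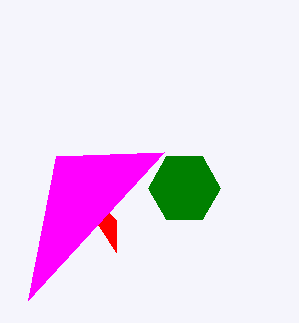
x1_1 = 116; y1_1 = 220; x2_2 = 164; y2_2 = 152; cx_3 = 184; cy_3 = 188; r_3 = 36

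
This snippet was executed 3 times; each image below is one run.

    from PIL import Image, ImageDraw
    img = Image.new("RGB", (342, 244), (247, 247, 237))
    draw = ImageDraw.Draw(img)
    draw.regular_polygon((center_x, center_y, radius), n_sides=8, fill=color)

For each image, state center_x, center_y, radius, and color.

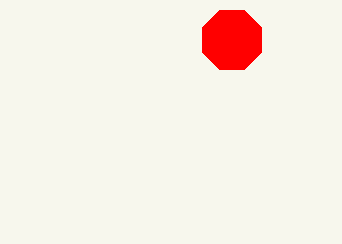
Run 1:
center_x = 232; center_y = 40; radius = 32; color = 'red'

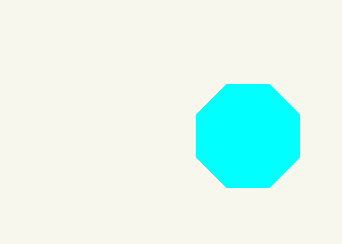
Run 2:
center_x = 248
center_y = 136
radius = 56
color = 'cyan'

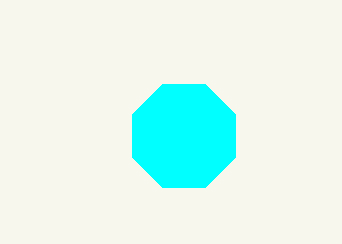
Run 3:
center_x = 184, center_y = 136, radius = 56, color = 'cyan'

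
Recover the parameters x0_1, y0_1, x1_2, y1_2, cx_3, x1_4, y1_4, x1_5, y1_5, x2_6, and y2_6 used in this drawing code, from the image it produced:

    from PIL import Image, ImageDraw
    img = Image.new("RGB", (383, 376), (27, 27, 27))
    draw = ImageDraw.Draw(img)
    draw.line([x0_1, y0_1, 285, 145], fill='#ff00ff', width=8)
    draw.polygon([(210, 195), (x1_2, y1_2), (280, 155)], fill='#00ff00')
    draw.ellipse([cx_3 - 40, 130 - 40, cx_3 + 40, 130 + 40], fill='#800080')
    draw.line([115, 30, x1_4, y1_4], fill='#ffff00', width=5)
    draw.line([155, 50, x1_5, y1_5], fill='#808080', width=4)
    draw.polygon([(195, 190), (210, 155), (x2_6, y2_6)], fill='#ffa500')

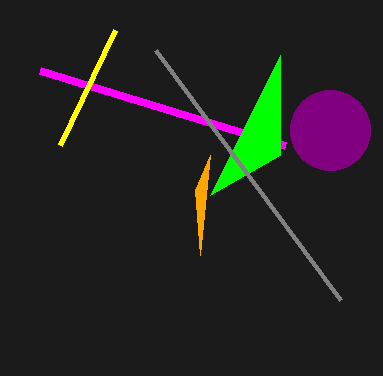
x0_1 = 40
y0_1 = 70
x1_2 = 280
y1_2 = 55
cx_3 = 330
x1_4 = 60
y1_4 = 145
x1_5 = 340
y1_5 = 300
x2_6 = 200
y2_6 = 255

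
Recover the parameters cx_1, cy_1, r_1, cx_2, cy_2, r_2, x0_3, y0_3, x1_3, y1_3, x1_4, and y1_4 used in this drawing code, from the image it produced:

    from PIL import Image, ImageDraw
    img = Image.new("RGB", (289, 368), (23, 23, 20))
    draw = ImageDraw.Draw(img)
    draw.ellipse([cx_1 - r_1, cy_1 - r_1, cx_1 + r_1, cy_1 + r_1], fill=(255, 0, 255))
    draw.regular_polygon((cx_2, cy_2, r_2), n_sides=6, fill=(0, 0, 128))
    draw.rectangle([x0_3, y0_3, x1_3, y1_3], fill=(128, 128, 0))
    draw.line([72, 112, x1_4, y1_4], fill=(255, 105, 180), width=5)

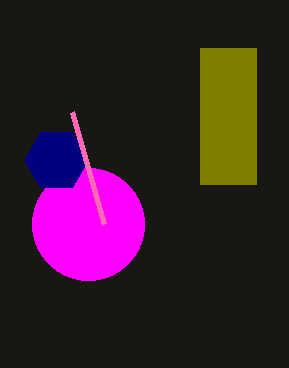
cx_1 = 88; cy_1 = 224; r_1 = 56; cx_2 = 56; cy_2 = 160; r_2 = 32; x0_3 = 200; y0_3 = 48; x1_3 = 256; y1_3 = 184; x1_4 = 104; y1_4 = 224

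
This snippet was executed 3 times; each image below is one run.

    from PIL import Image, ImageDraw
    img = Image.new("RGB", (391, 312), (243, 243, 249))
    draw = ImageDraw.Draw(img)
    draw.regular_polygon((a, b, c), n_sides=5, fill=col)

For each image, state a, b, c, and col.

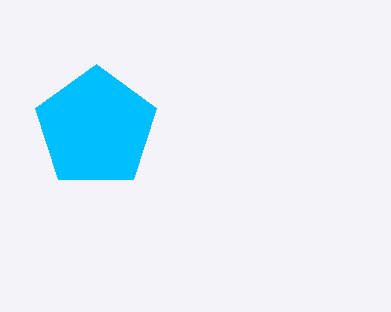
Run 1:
a = 96
b = 128
c = 64
col = 'deepskyblue'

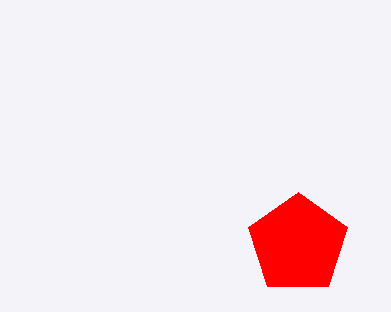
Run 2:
a = 298
b = 244
c = 52
col = 'red'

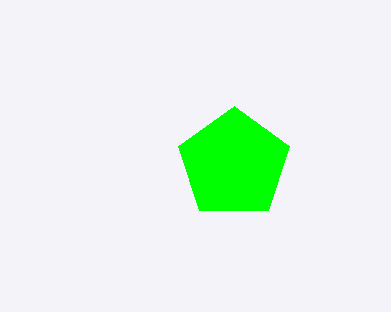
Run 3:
a = 234; b = 164; c = 58; col = 'lime'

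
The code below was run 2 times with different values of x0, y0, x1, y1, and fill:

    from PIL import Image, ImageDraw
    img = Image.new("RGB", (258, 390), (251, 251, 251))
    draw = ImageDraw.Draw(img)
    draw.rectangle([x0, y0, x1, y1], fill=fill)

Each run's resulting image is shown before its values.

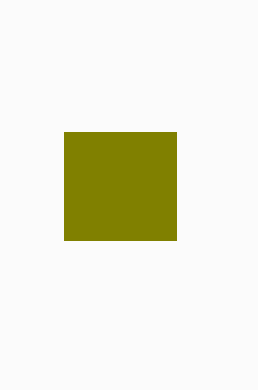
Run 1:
x0 = 64, y0 = 132, x1 = 176, y1 = 240, fill = 'olive'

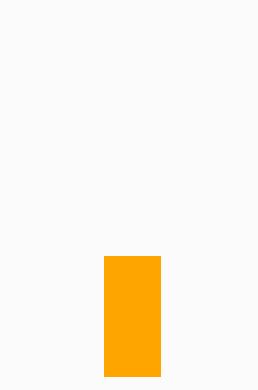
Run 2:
x0 = 104; y0 = 256; x1 = 160; y1 = 376; fill = 'orange'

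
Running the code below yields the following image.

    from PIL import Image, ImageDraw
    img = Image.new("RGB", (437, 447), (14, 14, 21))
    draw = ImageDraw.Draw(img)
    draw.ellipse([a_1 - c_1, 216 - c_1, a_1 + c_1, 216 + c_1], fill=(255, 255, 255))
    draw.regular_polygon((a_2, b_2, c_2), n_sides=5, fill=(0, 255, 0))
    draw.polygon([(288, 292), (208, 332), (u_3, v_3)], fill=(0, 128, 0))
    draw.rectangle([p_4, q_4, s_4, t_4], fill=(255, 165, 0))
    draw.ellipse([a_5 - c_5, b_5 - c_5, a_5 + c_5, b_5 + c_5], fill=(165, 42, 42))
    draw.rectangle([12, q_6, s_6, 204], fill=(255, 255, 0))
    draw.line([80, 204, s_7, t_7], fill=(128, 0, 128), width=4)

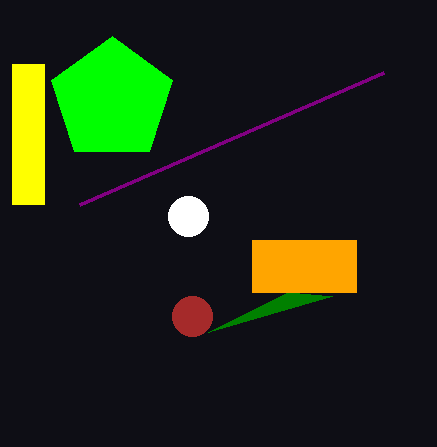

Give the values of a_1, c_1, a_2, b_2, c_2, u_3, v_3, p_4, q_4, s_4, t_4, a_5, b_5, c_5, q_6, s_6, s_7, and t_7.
a_1 = 188, c_1 = 20, a_2 = 112, b_2 = 100, c_2 = 64, u_3 = 332, v_3 = 296, p_4 = 252, q_4 = 240, s_4 = 356, t_4 = 292, a_5 = 192, b_5 = 316, c_5 = 20, q_6 = 64, s_6 = 44, s_7 = 384, t_7 = 72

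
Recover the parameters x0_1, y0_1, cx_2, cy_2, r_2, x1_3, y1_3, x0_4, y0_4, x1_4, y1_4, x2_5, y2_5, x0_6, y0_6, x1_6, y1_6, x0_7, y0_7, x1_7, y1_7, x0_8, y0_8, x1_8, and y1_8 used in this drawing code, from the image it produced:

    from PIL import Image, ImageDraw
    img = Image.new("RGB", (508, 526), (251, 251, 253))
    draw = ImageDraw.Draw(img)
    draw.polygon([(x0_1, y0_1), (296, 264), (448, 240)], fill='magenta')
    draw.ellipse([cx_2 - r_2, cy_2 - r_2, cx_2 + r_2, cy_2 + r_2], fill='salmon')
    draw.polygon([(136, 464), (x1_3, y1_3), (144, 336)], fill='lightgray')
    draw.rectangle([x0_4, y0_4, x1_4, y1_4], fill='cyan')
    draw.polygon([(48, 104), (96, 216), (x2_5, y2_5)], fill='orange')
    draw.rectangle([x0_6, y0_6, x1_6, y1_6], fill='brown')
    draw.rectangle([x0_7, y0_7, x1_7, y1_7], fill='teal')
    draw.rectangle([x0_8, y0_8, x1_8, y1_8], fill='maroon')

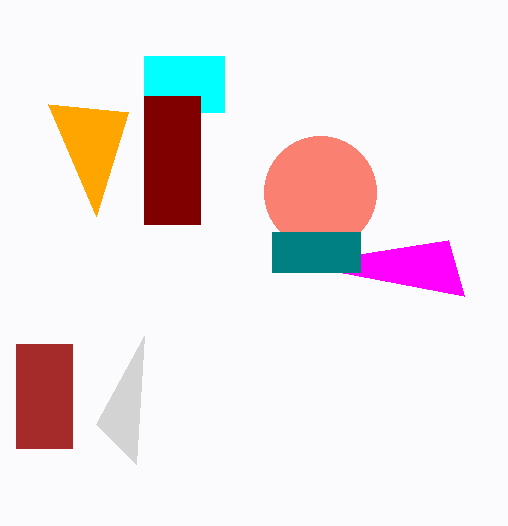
x0_1 = 464
y0_1 = 296
cx_2 = 320
cy_2 = 192
r_2 = 56
x1_3 = 96
y1_3 = 424
x0_4 = 144
y0_4 = 56
x1_4 = 224
y1_4 = 112
x2_5 = 128
y2_5 = 112
x0_6 = 16
y0_6 = 344
x1_6 = 72
y1_6 = 448
x0_7 = 272
y0_7 = 232
x1_7 = 360
y1_7 = 272
x0_8 = 144
y0_8 = 96
x1_8 = 200
y1_8 = 224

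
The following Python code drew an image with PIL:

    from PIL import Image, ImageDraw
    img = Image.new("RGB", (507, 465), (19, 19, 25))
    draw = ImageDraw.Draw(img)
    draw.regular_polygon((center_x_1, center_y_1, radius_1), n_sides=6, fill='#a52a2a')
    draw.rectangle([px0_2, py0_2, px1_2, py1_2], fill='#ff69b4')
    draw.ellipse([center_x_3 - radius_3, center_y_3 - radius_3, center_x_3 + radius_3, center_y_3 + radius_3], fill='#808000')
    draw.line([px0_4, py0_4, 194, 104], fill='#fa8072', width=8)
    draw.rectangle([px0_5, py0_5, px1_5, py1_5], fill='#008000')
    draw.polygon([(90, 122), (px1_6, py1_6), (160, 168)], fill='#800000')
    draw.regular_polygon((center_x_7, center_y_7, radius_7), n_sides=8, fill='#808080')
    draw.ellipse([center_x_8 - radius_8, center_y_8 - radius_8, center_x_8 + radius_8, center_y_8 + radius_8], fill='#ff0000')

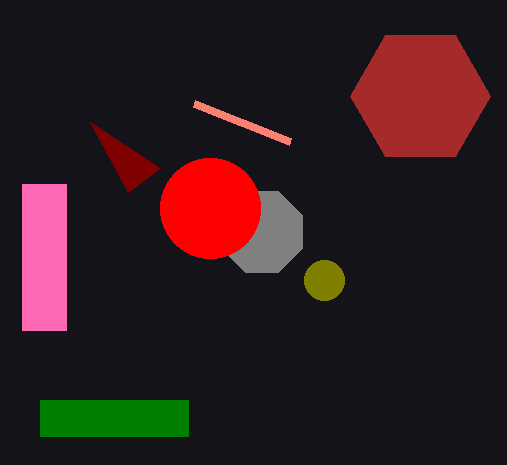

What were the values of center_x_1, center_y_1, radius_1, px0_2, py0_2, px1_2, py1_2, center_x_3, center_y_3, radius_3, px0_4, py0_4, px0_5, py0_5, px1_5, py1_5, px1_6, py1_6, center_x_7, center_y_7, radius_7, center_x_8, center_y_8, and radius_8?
center_x_1 = 420, center_y_1 = 96, radius_1 = 70, px0_2 = 22, py0_2 = 184, px1_2 = 66, py1_2 = 330, center_x_3 = 324, center_y_3 = 280, radius_3 = 20, px0_4 = 290, py0_4 = 142, px0_5 = 40, py0_5 = 400, px1_5 = 188, py1_5 = 436, px1_6 = 128, py1_6 = 192, center_x_7 = 262, center_y_7 = 232, radius_7 = 44, center_x_8 = 210, center_y_8 = 208, radius_8 = 50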